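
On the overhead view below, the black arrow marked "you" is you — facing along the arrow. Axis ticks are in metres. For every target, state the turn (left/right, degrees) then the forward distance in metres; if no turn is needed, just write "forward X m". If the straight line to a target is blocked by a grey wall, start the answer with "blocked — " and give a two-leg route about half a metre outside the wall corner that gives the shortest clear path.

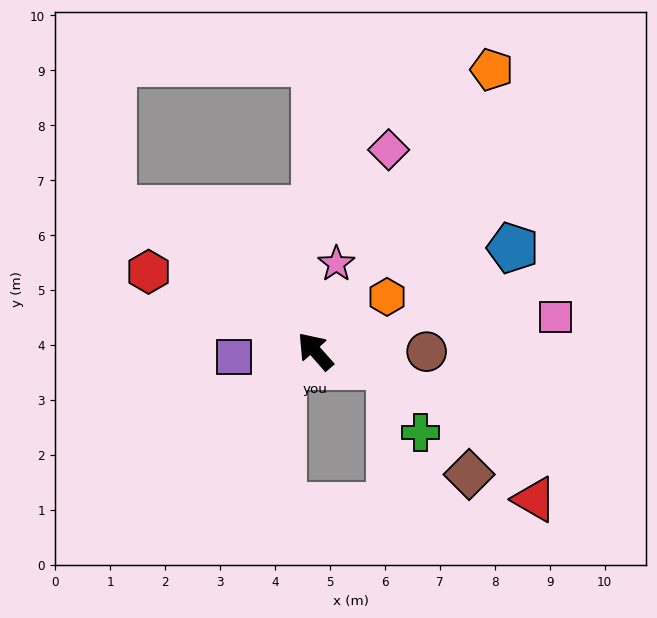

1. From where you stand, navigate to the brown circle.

turn right 132°, forward 2.0 m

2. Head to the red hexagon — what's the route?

turn left 23°, forward 3.4 m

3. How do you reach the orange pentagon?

turn right 74°, forward 6.0 m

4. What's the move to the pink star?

turn right 55°, forward 1.6 m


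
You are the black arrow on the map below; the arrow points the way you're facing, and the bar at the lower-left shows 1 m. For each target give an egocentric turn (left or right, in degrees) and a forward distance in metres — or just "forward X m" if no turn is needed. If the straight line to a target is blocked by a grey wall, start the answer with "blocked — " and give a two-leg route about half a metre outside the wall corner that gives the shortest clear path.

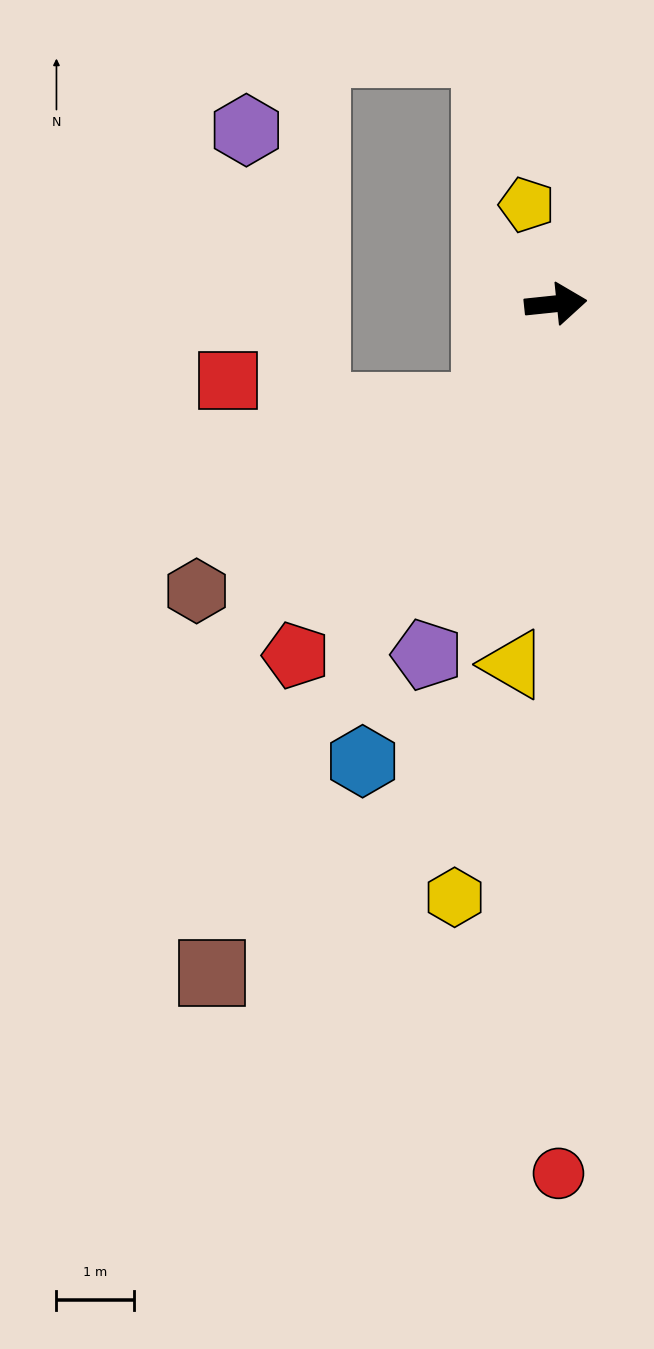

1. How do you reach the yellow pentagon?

turn left 100°, forward 1.3 m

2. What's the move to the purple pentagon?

turn right 116°, forward 4.8 m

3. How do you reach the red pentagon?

turn right 132°, forward 5.7 m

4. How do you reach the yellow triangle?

turn right 103°, forward 4.7 m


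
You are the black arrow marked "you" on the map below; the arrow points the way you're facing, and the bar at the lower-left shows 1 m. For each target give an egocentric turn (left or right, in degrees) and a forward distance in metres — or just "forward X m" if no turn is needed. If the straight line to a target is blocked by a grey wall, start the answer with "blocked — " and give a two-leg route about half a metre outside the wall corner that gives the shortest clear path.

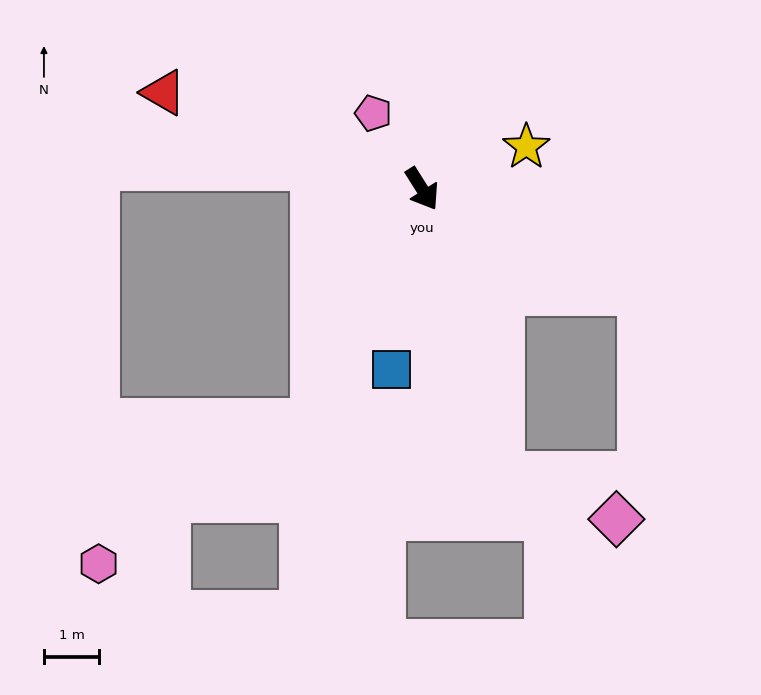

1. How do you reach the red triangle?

turn right 143°, forward 5.0 m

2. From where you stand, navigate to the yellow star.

turn left 80°, forward 2.0 m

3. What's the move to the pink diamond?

blocked — turn right 17°, forward 5.4 m, then turn left 54°, forward 2.2 m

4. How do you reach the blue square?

turn right 42°, forward 3.3 m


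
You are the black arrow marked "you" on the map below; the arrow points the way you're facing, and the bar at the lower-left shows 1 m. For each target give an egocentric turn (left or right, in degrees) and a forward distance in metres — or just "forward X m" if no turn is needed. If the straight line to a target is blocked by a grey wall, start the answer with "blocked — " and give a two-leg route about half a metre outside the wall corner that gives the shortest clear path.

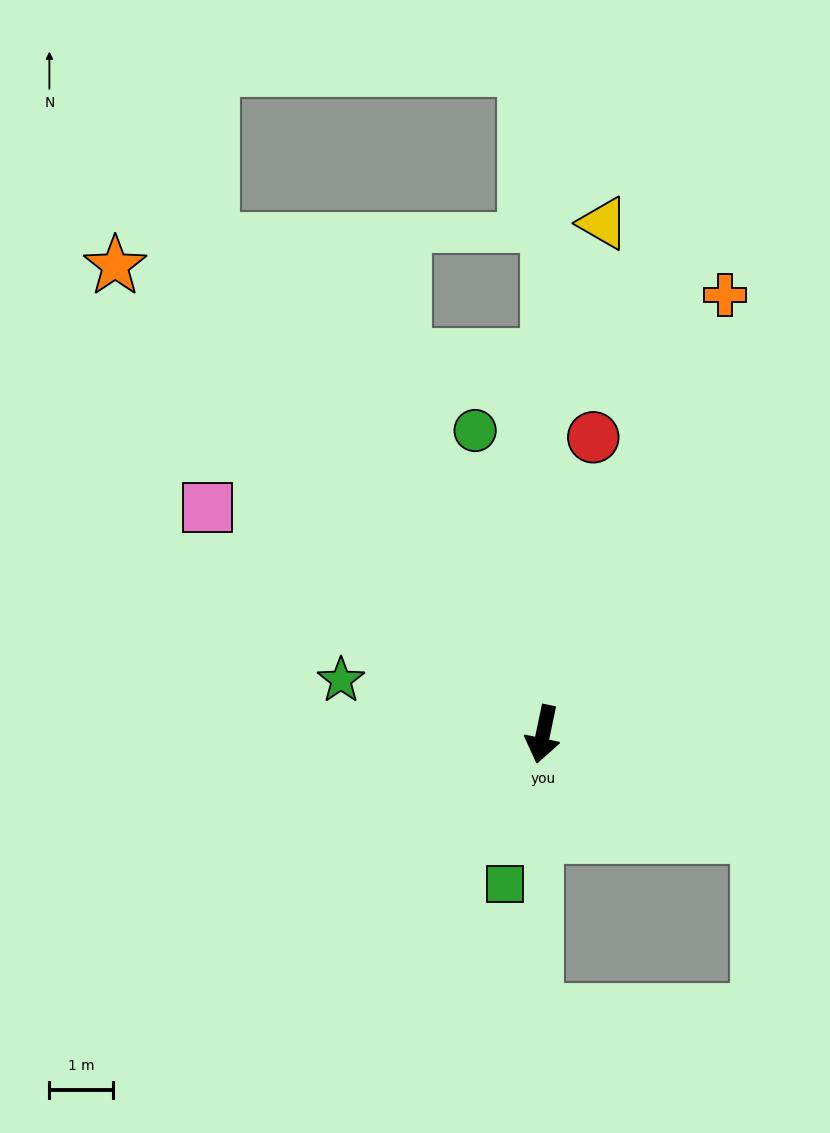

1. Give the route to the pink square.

turn right 112°, forward 6.3 m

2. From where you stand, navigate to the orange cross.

turn left 169°, forward 7.4 m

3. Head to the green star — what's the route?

turn right 93°, forward 3.3 m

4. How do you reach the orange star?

turn right 126°, forward 9.9 m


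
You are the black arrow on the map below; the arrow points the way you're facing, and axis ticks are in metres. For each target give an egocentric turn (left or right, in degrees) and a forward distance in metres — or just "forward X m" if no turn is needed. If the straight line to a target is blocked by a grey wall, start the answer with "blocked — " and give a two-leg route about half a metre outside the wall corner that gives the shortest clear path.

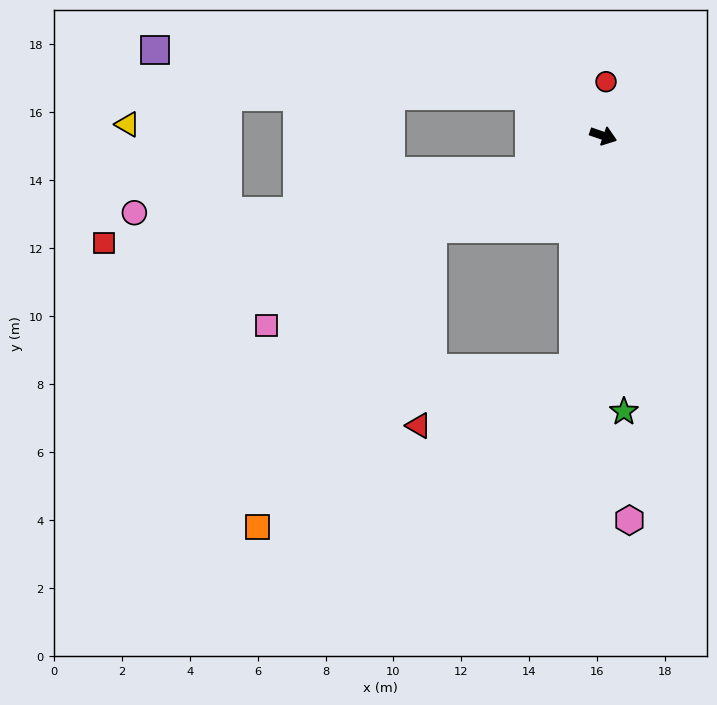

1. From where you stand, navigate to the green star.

turn right 67°, forward 8.1 m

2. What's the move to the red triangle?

blocked — turn right 133°, forward 5.7 m, then turn left 58°, forward 5.8 m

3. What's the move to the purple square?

blocked — turn left 170°, forward 2.5 m, then turn left 22°, forward 11.1 m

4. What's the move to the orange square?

blocked — turn right 133°, forward 5.7 m, then turn left 31°, forward 10.2 m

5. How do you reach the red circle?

turn left 106°, forward 1.6 m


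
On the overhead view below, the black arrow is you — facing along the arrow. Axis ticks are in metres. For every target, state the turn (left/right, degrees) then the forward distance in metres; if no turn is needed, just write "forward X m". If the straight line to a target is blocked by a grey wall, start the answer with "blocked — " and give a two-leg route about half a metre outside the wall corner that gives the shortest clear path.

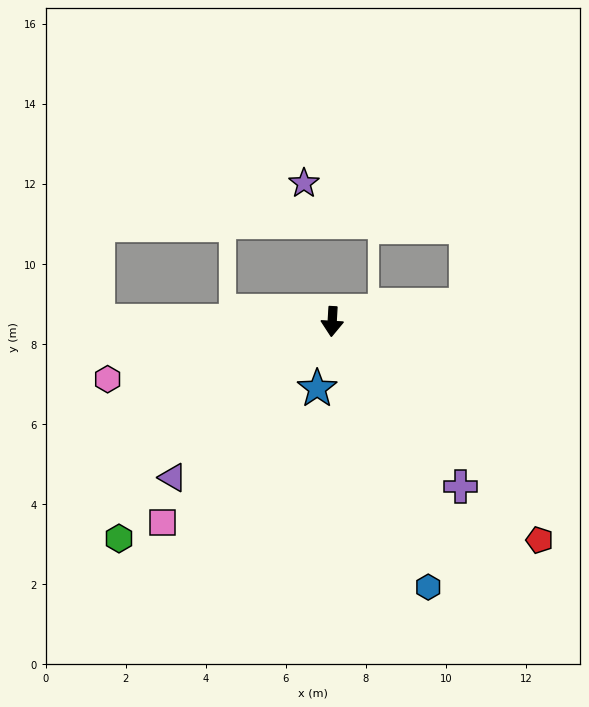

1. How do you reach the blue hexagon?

turn left 23°, forward 7.1 m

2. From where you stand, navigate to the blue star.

turn right 9°, forward 1.7 m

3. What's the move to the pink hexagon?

turn right 72°, forward 5.8 m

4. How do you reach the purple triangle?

turn right 42°, forward 5.6 m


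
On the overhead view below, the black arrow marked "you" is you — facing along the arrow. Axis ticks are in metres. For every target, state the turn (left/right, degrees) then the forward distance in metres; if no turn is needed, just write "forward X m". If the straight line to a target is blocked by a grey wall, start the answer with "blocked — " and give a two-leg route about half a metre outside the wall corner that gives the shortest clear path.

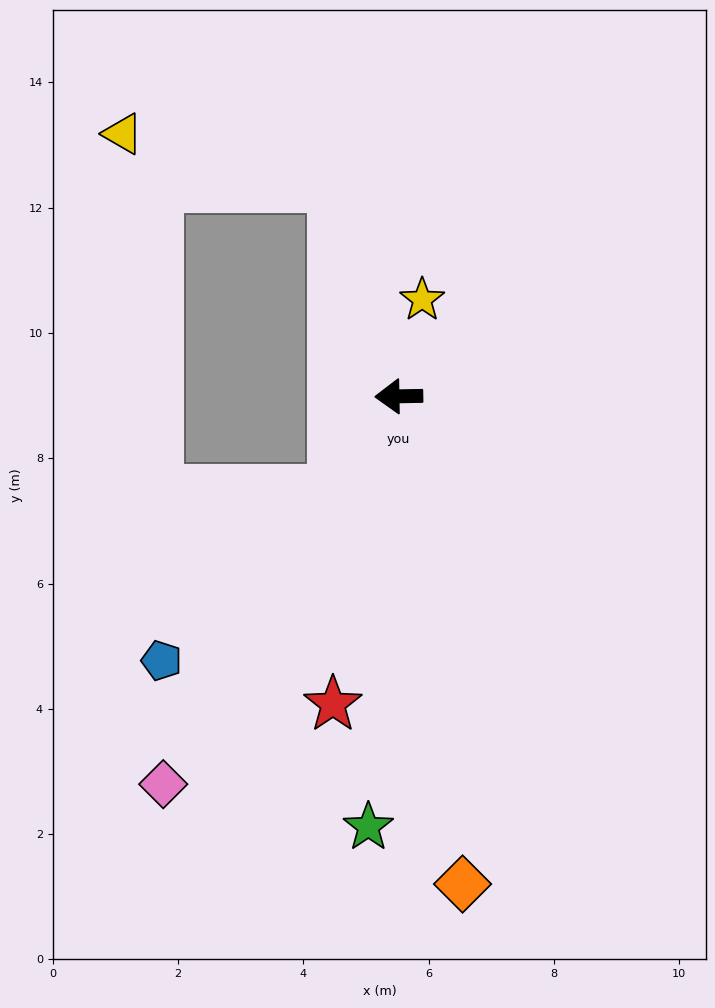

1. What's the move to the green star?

turn left 85°, forward 6.9 m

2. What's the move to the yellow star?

turn right 105°, forward 1.6 m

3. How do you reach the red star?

turn left 77°, forward 5.0 m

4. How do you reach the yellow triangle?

blocked — turn right 74°, forward 3.5 m, then turn left 59°, forward 3.5 m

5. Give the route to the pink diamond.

turn left 58°, forward 7.2 m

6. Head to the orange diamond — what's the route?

turn left 96°, forward 7.9 m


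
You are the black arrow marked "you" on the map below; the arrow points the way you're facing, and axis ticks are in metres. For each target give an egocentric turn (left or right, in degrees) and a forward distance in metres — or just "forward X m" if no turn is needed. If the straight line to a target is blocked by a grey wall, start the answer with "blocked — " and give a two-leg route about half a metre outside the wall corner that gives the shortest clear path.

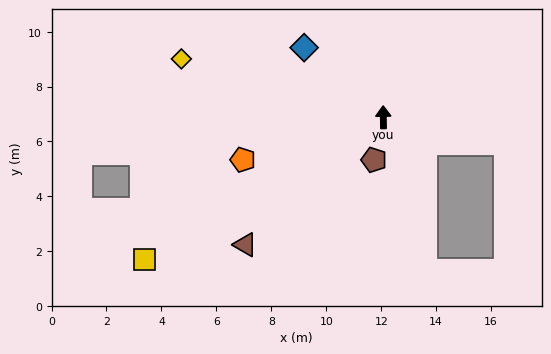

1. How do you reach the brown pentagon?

turn left 167°, forward 1.6 m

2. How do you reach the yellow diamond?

turn left 73°, forward 7.7 m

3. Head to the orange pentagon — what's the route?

turn left 106°, forward 5.3 m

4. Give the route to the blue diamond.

turn left 48°, forward 3.8 m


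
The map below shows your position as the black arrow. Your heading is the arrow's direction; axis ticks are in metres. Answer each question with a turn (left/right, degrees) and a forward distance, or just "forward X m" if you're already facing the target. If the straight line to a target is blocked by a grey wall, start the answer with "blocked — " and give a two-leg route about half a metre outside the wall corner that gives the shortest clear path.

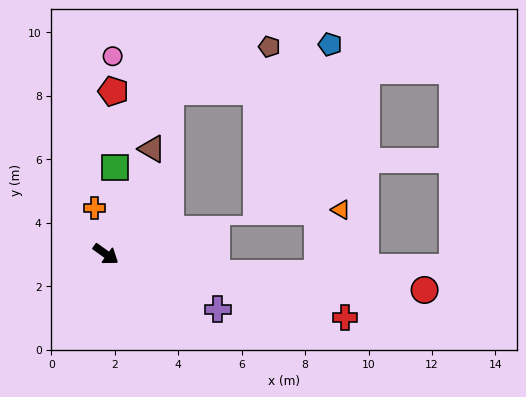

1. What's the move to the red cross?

turn left 21°, forward 7.8 m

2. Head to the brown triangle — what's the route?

turn left 102°, forward 3.6 m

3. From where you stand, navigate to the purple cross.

turn left 9°, forward 3.9 m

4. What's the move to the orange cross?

turn left 139°, forward 1.5 m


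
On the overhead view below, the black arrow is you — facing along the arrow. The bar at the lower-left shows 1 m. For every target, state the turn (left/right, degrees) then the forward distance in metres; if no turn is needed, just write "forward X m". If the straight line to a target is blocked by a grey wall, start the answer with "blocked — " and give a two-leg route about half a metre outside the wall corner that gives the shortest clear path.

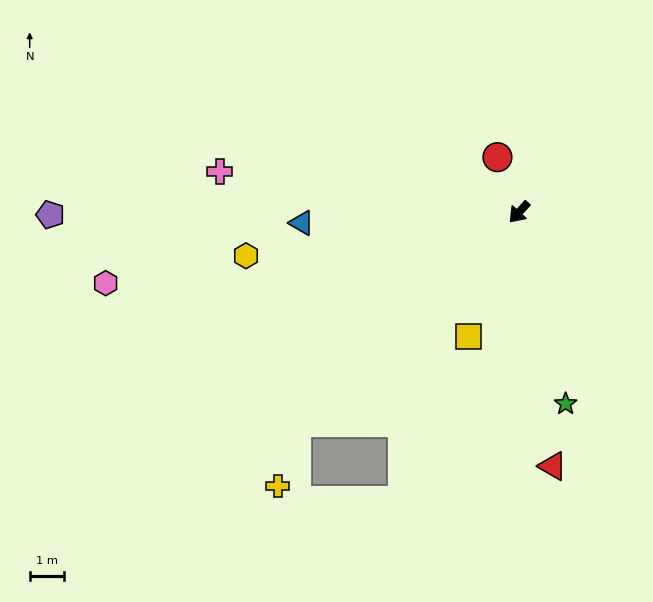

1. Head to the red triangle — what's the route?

turn left 50°, forward 7.5 m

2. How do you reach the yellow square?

turn left 21°, forward 3.9 m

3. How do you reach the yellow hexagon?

turn right 38°, forward 8.1 m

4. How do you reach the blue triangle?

turn right 45°, forward 6.4 m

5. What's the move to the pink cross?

turn right 55°, forward 8.8 m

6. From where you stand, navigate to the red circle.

turn right 116°, forward 1.7 m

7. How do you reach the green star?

turn left 56°, forward 5.8 m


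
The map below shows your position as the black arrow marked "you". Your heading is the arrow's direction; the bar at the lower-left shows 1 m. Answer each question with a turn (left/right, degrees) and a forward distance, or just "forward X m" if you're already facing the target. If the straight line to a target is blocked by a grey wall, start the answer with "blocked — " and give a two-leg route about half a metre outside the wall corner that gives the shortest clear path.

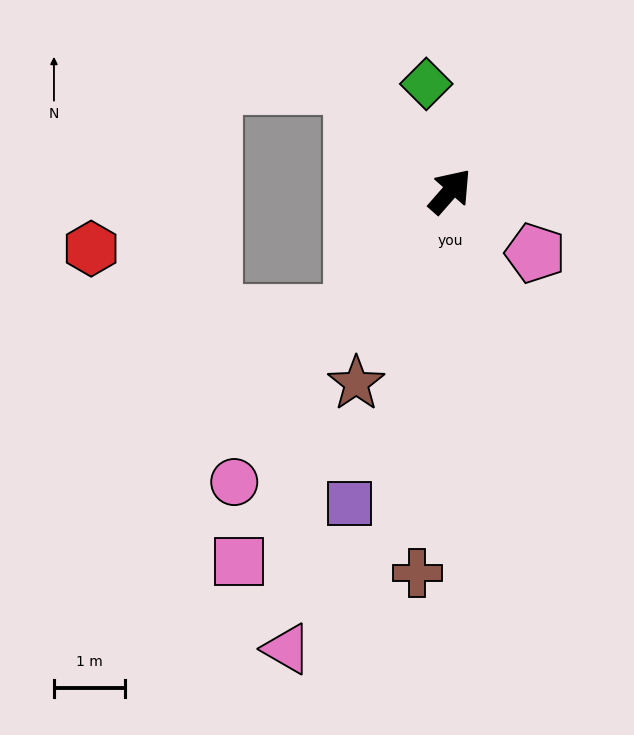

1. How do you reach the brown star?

turn right 165°, forward 3.0 m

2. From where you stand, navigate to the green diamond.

turn left 54°, forward 1.5 m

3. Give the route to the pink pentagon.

turn right 85°, forward 1.5 m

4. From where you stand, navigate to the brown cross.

turn right 144°, forward 5.4 m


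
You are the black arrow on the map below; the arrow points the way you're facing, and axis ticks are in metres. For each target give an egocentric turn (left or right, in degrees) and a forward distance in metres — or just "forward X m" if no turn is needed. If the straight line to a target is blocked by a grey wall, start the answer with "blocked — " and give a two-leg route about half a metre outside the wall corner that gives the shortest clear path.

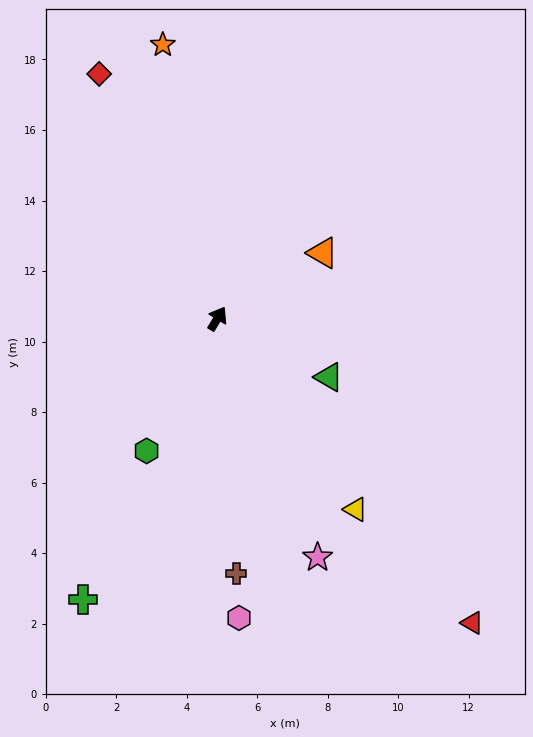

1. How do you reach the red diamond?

turn left 57°, forward 7.7 m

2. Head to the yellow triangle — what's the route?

turn right 113°, forward 6.7 m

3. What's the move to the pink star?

turn right 126°, forward 7.3 m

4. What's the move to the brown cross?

turn right 145°, forward 7.2 m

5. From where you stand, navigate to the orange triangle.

turn right 27°, forward 3.5 m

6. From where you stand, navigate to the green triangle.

turn right 86°, forward 3.6 m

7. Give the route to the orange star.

turn left 43°, forward 7.9 m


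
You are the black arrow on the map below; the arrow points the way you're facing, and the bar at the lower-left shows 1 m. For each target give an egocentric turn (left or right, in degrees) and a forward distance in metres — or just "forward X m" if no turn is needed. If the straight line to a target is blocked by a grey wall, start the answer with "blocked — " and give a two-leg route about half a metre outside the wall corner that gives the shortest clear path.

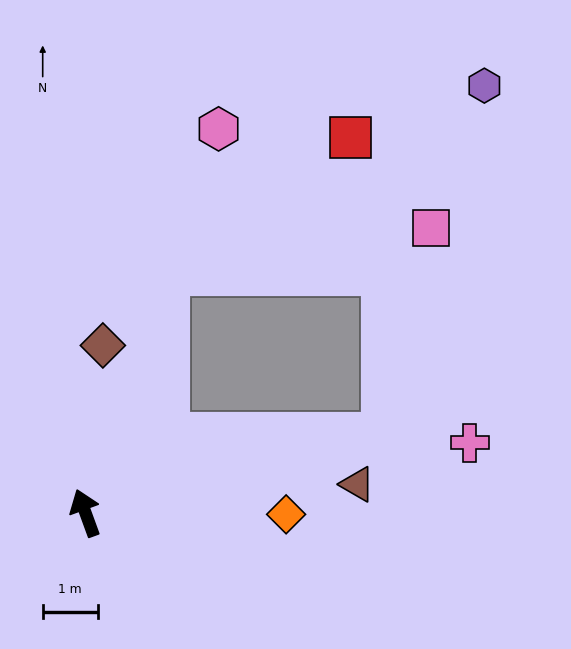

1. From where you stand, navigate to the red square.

blocked — turn right 39°, forward 4.6 m, then turn right 35°, forward 4.2 m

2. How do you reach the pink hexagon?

turn right 39°, forward 7.4 m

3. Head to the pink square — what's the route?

blocked — turn right 39°, forward 4.6 m, then turn right 61°, forward 4.9 m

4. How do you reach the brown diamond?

turn right 26°, forward 3.1 m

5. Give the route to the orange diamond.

turn right 110°, forward 3.7 m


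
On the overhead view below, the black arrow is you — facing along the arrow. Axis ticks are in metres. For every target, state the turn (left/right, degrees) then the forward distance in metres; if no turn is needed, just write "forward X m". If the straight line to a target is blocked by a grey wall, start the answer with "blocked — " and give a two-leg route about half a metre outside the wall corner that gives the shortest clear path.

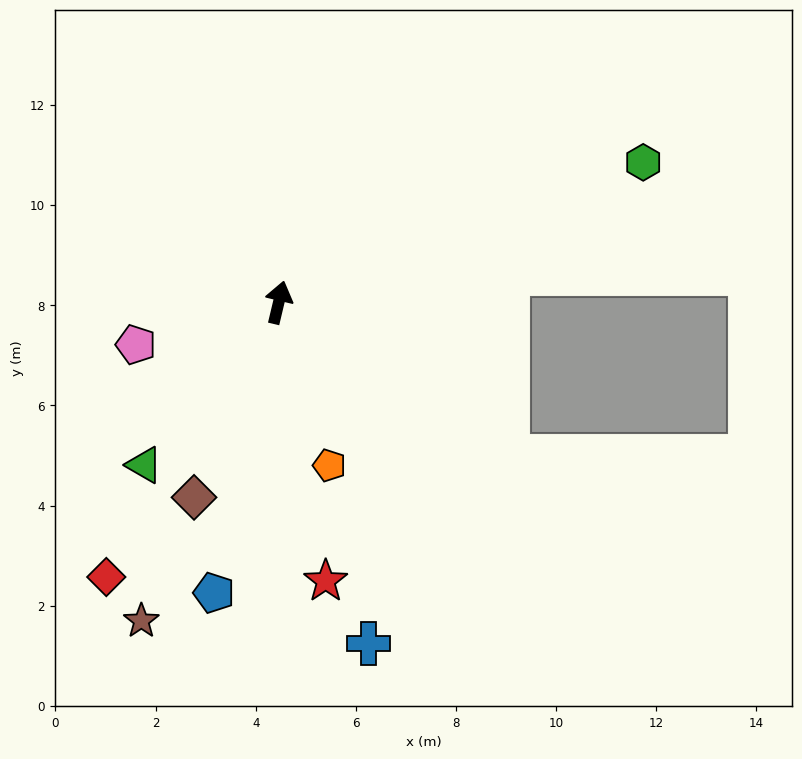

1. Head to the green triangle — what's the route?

turn left 154°, forward 4.2 m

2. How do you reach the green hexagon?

turn right 56°, forward 7.8 m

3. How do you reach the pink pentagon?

turn left 120°, forward 3.0 m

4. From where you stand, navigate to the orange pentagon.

turn right 149°, forward 3.4 m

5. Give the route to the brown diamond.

turn left 170°, forward 4.2 m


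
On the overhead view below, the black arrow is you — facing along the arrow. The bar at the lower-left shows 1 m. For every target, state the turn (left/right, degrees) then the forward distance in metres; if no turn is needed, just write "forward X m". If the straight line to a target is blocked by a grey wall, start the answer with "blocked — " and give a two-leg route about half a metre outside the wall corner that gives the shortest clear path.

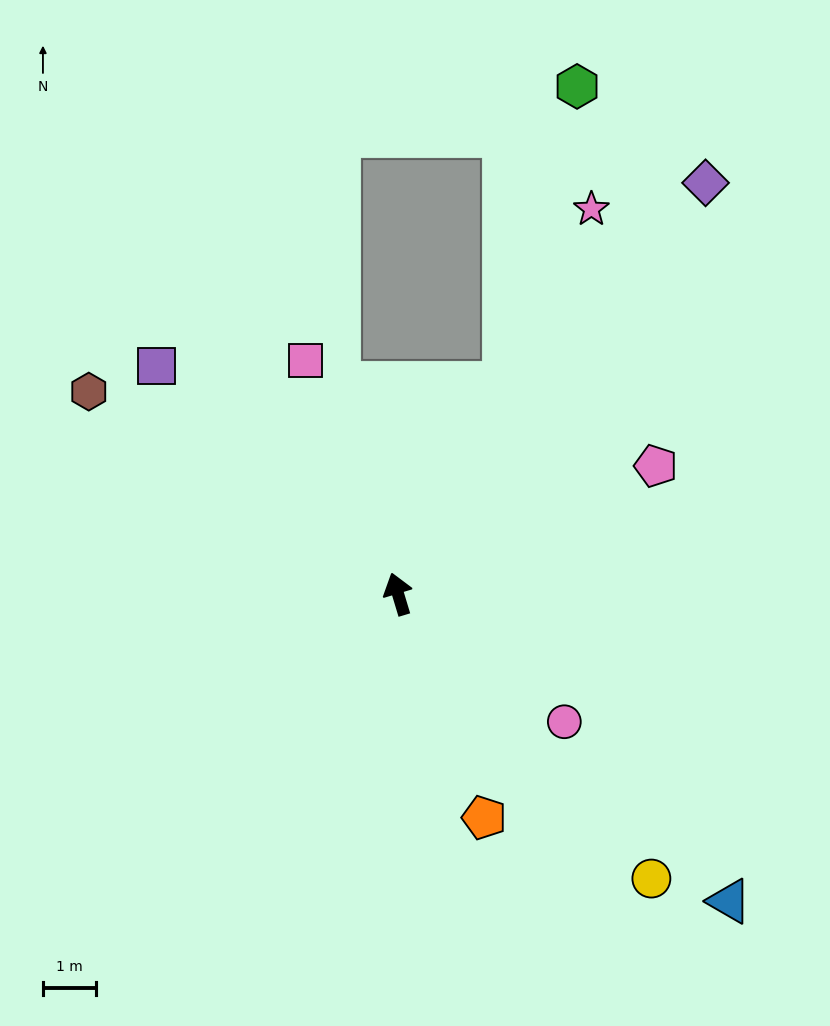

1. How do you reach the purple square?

turn left 30°, forward 6.3 m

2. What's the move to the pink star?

turn right 43°, forward 8.1 m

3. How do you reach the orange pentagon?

turn right 176°, forward 4.5 m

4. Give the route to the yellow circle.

turn right 155°, forward 7.2 m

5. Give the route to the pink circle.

turn right 144°, forward 4.0 m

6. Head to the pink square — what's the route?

turn left 5°, forward 4.7 m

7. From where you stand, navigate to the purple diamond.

turn right 54°, forward 9.7 m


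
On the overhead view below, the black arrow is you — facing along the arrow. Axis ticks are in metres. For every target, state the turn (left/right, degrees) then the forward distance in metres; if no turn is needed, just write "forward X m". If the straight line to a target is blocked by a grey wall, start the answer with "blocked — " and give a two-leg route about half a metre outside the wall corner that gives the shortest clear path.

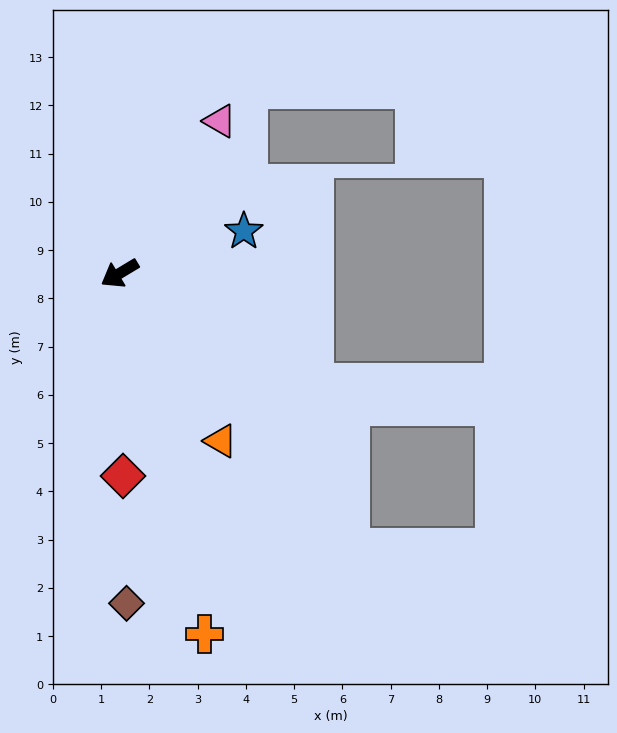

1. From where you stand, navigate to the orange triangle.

turn left 90°, forward 4.1 m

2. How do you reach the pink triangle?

turn right 154°, forward 3.8 m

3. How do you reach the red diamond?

turn left 60°, forward 4.2 m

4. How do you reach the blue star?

turn left 168°, forward 2.7 m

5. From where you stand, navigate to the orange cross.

turn left 72°, forward 7.7 m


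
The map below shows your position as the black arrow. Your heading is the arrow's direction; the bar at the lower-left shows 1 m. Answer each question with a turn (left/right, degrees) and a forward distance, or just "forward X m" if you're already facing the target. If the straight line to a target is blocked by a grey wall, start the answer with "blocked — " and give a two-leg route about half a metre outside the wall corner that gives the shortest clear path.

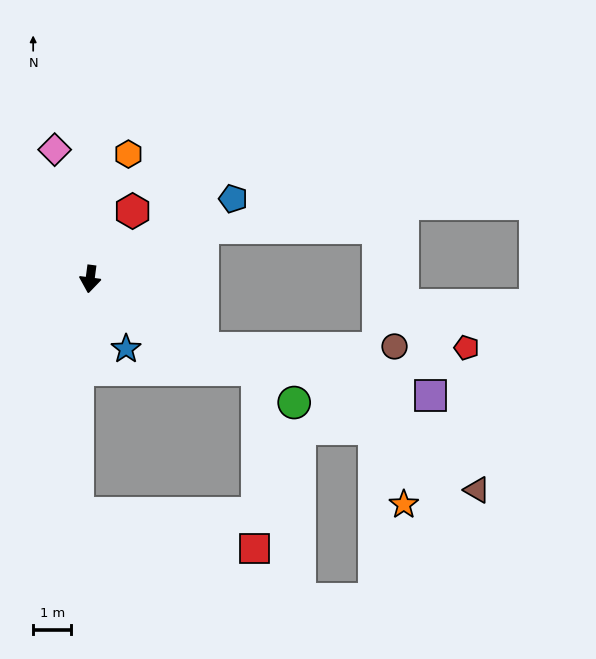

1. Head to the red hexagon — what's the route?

turn left 156°, forward 2.1 m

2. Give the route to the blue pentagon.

turn left 127°, forward 4.3 m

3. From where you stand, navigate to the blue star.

turn left 35°, forward 2.1 m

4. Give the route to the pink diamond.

turn right 157°, forward 3.5 m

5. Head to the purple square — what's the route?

blocked — turn left 66°, forward 3.5 m, then turn left 20°, forward 6.1 m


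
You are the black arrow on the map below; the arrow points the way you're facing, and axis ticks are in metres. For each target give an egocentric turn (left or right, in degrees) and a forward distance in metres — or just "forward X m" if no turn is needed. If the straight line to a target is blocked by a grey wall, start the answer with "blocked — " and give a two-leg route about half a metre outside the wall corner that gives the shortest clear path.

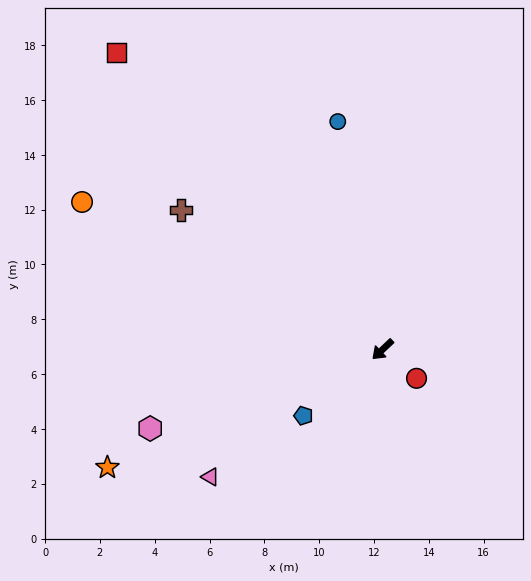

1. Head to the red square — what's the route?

turn right 92°, forward 14.6 m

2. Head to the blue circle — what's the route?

turn right 122°, forward 8.5 m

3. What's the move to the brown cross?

turn right 78°, forward 8.9 m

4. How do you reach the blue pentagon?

turn right 3°, forward 3.8 m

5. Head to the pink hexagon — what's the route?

turn right 25°, forward 9.0 m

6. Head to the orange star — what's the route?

turn right 20°, forward 10.9 m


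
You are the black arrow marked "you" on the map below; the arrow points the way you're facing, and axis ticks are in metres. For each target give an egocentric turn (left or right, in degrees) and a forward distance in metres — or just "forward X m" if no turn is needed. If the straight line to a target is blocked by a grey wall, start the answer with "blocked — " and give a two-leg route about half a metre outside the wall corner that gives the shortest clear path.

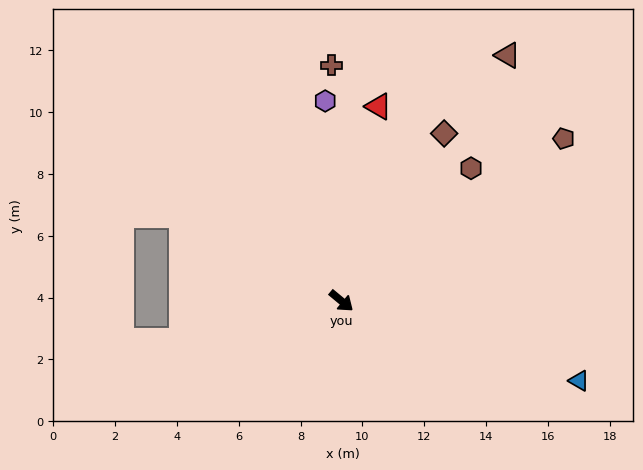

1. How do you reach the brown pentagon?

turn left 76°, forward 8.9 m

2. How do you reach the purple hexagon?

turn left 134°, forward 6.5 m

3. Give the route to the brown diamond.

turn left 98°, forward 6.4 m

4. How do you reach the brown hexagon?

turn left 85°, forward 6.0 m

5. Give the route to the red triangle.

turn left 119°, forward 6.4 m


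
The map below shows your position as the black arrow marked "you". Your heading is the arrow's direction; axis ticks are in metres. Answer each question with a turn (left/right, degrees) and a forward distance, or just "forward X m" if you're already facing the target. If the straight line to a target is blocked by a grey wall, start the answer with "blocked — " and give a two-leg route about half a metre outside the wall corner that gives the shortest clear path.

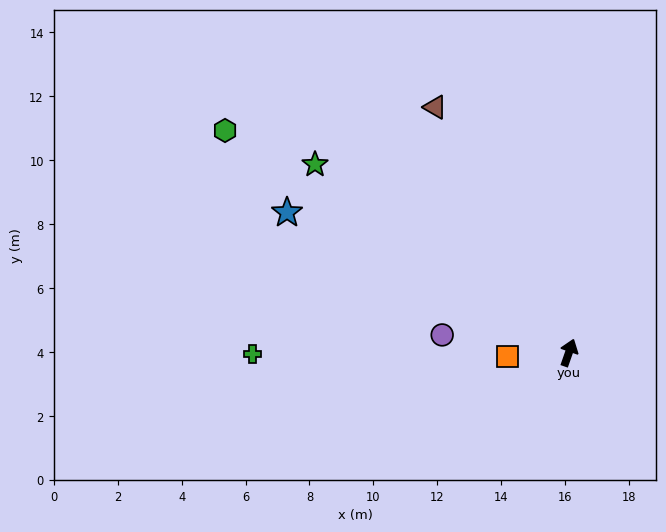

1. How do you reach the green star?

turn left 73°, forward 9.9 m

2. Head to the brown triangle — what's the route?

turn left 48°, forward 8.8 m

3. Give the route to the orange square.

turn left 113°, forward 1.9 m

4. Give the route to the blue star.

turn left 83°, forward 9.9 m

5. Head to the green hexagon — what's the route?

turn left 76°, forward 12.8 m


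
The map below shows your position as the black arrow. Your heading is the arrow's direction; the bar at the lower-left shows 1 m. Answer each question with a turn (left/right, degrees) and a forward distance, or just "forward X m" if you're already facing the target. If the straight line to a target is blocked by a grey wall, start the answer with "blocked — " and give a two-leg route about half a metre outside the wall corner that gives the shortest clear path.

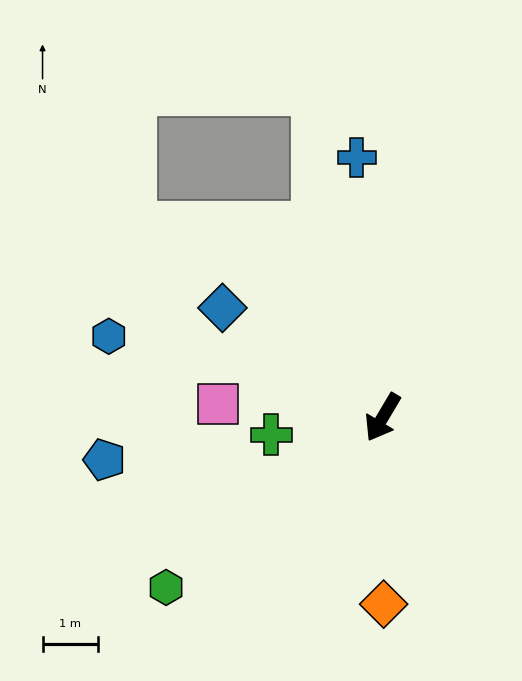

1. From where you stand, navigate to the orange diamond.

turn left 31°, forward 3.4 m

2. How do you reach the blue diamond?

turn right 94°, forward 3.5 m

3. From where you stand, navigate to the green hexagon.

turn right 21°, forward 4.9 m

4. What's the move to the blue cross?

turn right 144°, forward 4.7 m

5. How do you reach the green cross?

turn right 51°, forward 2.0 m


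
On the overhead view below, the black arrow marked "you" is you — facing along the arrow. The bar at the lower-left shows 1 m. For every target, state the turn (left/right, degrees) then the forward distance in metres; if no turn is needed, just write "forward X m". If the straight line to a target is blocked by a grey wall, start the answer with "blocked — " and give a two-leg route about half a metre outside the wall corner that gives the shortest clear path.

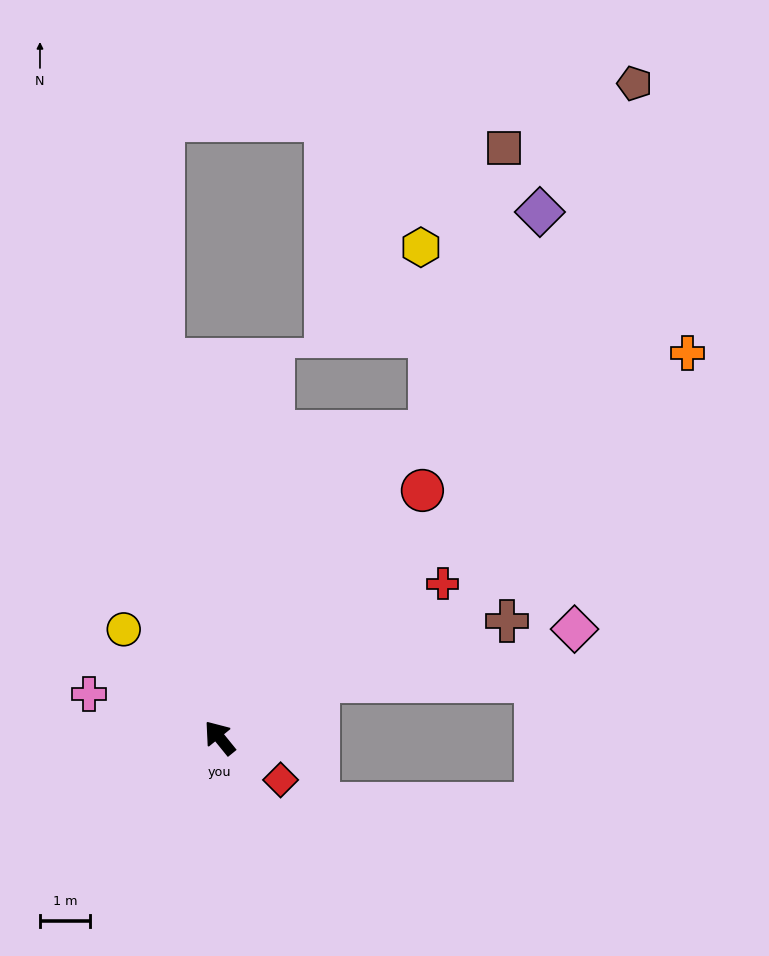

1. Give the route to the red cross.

turn right 94°, forward 5.5 m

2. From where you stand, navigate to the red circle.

turn right 78°, forward 6.5 m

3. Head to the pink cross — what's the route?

turn left 33°, forward 2.8 m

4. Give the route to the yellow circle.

turn left 2°, forward 2.9 m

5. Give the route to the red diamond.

turn right 164°, forward 1.5 m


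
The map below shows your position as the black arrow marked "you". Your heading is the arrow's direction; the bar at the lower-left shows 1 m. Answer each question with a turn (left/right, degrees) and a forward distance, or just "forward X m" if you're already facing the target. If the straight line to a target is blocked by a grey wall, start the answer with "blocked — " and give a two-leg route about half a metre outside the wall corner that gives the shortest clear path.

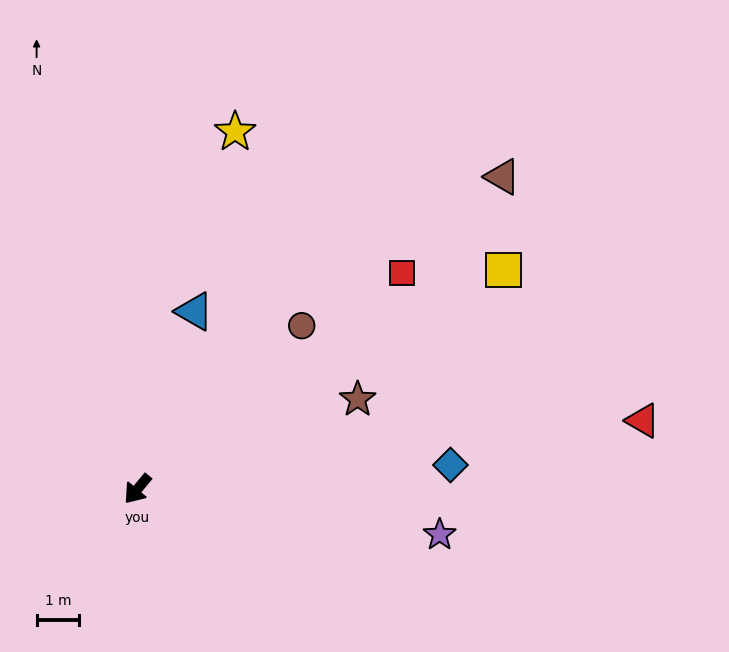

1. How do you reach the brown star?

turn left 152°, forward 5.6 m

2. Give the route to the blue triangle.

turn right 158°, forward 4.4 m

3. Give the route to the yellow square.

turn left 161°, forward 10.0 m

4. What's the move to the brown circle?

turn left 175°, forward 5.4 m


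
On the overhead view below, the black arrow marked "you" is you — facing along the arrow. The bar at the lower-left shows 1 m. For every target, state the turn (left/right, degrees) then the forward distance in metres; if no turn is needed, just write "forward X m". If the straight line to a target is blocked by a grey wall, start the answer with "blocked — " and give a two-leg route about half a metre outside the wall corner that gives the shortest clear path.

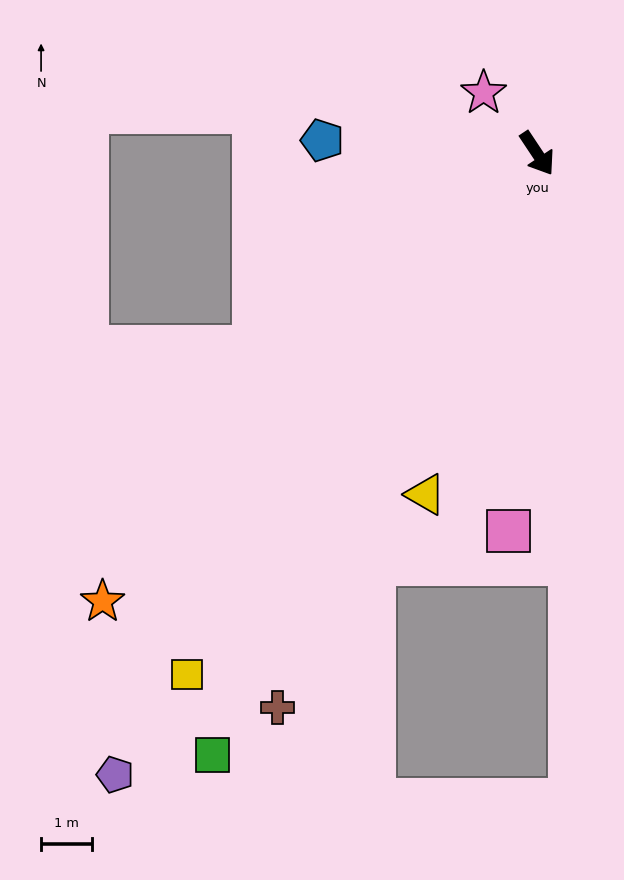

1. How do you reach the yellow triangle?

turn right 52°, forward 7.0 m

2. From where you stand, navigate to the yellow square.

turn right 67°, forward 12.2 m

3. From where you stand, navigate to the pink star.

turn right 172°, forward 1.6 m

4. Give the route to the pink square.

turn right 38°, forward 7.4 m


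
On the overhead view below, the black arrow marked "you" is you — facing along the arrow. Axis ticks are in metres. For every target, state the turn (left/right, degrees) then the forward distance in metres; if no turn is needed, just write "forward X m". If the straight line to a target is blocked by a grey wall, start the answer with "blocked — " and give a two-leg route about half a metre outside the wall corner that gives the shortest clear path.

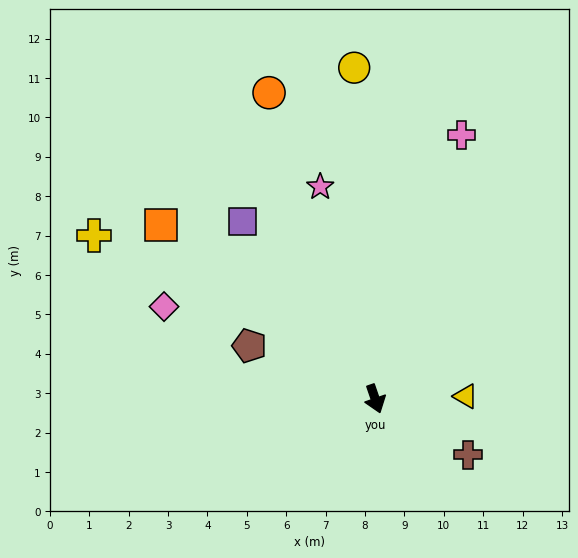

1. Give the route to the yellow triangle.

turn left 73°, forward 2.3 m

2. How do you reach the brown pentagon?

turn right 132°, forward 3.5 m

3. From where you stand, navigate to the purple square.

turn right 162°, forward 5.6 m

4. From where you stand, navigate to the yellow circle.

turn left 165°, forward 8.4 m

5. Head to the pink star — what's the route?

turn left 176°, forward 5.6 m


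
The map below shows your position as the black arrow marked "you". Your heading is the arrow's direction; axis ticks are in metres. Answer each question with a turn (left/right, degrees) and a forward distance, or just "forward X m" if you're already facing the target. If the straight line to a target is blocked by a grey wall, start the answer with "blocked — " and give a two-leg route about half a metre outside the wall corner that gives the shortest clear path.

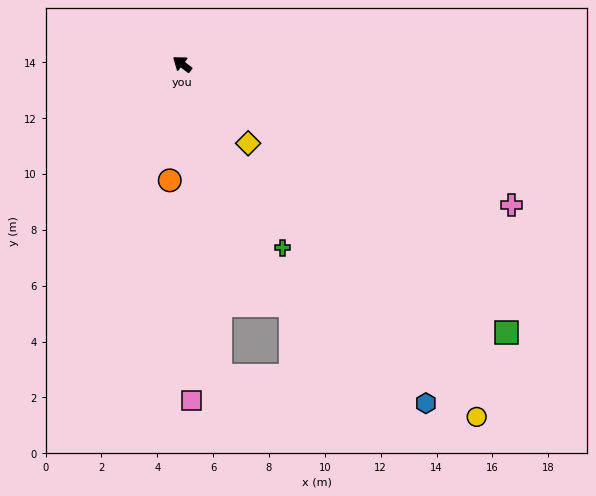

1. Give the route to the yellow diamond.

turn left 167°, forward 3.7 m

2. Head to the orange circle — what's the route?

turn left 122°, forward 4.2 m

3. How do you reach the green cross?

turn left 156°, forward 7.5 m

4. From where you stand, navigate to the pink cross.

turn right 166°, forward 12.8 m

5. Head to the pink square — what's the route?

turn left 129°, forward 12.1 m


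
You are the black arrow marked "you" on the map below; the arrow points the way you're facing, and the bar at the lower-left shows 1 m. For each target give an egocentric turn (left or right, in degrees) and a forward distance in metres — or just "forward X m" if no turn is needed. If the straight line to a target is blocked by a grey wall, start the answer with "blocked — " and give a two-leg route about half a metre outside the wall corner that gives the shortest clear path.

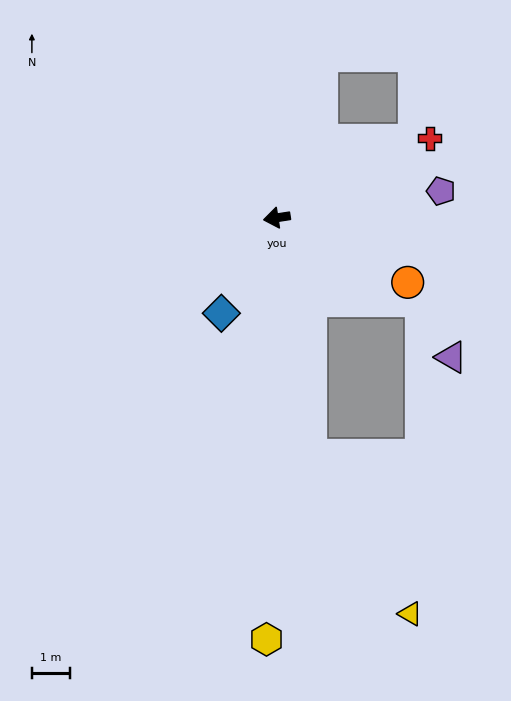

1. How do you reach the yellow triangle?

blocked — turn left 89°, forward 6.3 m, then turn left 24°, forward 4.9 m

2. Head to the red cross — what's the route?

turn right 161°, forward 4.5 m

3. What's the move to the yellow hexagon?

turn left 80°, forward 11.0 m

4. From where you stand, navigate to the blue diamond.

turn left 51°, forward 2.9 m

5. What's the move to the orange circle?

turn left 145°, forward 3.8 m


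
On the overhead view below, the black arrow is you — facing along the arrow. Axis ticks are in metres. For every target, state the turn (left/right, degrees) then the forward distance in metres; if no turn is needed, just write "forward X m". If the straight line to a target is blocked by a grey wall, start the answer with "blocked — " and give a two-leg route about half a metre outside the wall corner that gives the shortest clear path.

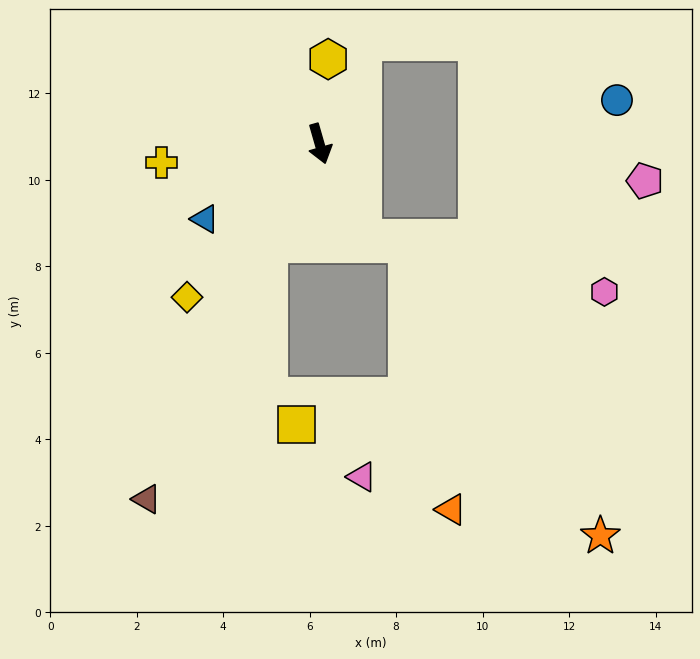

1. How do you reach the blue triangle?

turn right 73°, forward 3.2 m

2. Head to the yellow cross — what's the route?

turn right 99°, forward 3.7 m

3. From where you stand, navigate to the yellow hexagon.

turn left 158°, forward 2.0 m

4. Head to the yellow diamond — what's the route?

turn right 57°, forward 4.7 m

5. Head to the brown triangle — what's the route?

turn right 42°, forward 9.1 m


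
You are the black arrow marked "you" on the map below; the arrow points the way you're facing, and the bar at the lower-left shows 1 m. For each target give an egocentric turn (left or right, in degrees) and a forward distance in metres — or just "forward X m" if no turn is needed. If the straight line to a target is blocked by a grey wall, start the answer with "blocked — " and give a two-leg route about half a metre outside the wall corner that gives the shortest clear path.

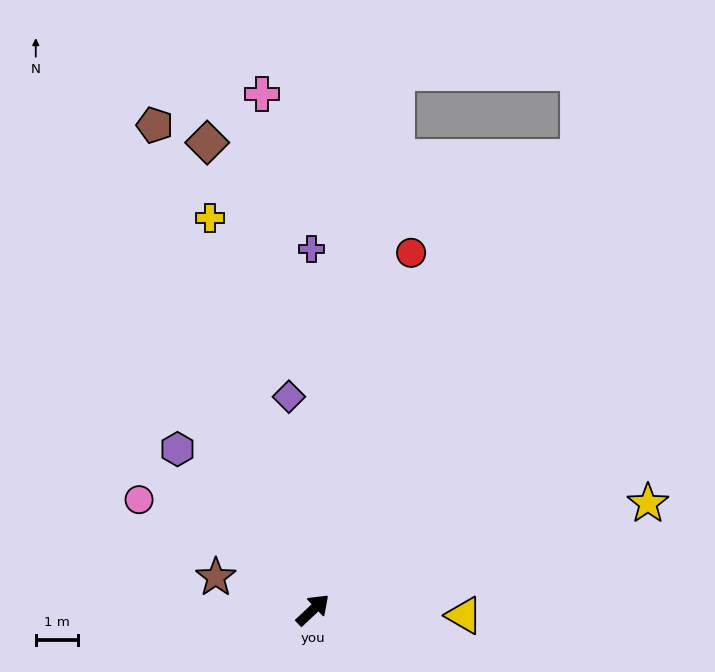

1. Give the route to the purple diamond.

turn left 53°, forward 5.1 m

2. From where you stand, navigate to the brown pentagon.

turn left 65°, forward 12.2 m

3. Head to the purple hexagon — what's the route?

turn left 87°, forward 5.0 m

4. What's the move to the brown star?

turn left 118°, forward 2.5 m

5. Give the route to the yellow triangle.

turn right 45°, forward 3.6 m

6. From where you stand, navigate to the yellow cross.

turn left 61°, forward 9.7 m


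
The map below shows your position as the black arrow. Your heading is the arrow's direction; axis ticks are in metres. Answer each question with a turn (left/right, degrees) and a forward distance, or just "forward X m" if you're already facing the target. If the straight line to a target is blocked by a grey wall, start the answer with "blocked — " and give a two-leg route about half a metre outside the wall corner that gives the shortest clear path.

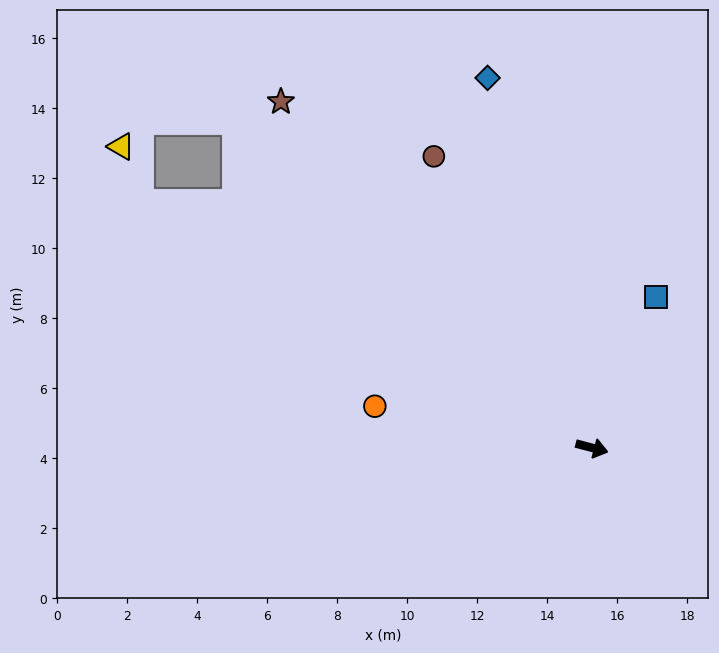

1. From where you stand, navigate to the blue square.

turn left 82°, forward 4.7 m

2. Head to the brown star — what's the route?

turn left 147°, forward 13.3 m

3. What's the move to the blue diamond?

turn left 121°, forward 11.0 m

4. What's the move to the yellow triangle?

blocked — turn left 166°, forward 14.7 m, then turn right 44°, forward 1.7 m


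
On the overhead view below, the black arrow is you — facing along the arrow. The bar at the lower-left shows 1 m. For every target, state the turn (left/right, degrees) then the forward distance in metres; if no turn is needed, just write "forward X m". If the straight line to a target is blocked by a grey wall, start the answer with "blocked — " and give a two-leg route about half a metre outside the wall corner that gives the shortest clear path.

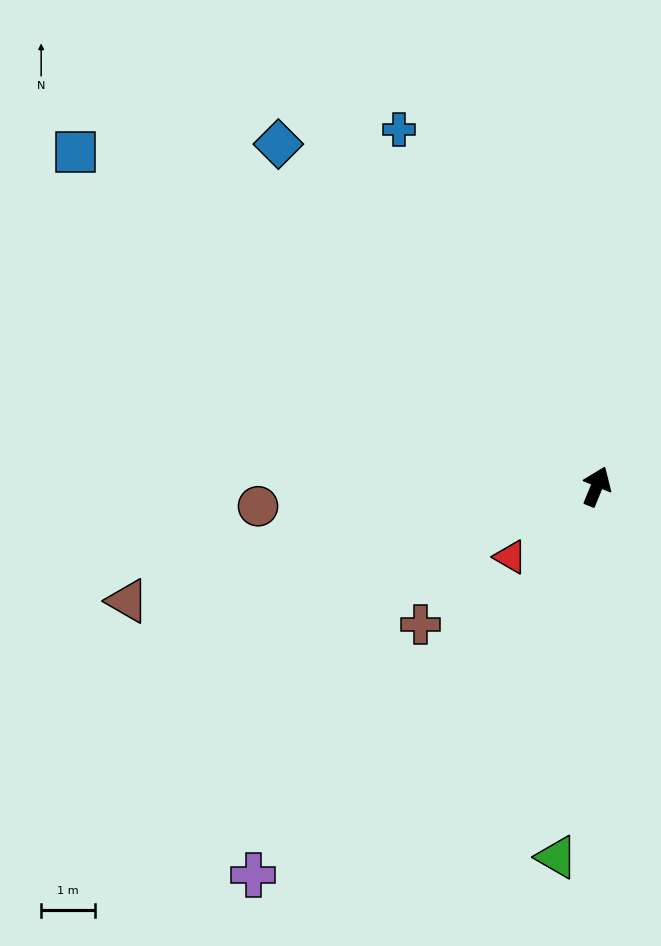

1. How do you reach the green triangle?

turn right 164°, forward 7.0 m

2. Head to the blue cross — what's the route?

turn left 51°, forward 7.6 m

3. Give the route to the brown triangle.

turn left 126°, forward 9.0 m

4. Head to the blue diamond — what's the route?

turn left 65°, forward 8.7 m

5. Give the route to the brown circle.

turn left 116°, forward 6.3 m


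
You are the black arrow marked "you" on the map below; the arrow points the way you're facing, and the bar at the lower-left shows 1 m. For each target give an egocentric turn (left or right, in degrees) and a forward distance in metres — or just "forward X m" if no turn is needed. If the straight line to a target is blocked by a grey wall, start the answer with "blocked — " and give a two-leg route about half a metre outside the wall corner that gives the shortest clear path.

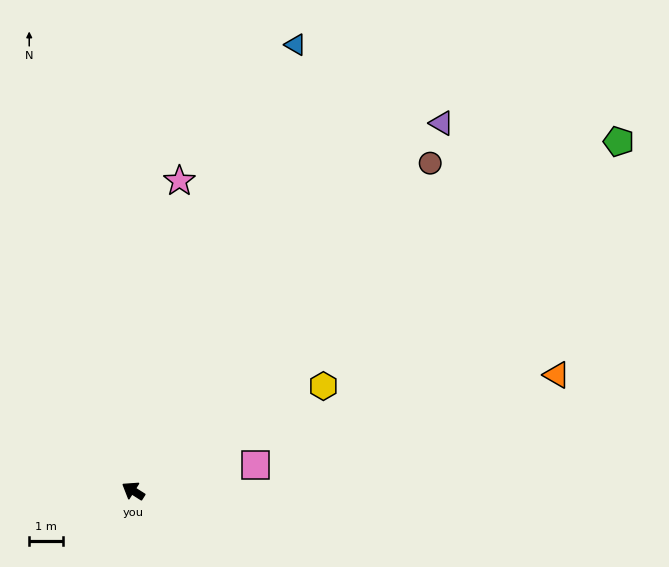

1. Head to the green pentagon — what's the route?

turn right 112°, forward 17.9 m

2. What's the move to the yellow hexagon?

turn right 119°, forward 6.5 m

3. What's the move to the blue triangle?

turn right 78°, forward 14.2 m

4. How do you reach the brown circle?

turn right 100°, forward 13.2 m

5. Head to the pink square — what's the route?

turn right 136°, forward 3.7 m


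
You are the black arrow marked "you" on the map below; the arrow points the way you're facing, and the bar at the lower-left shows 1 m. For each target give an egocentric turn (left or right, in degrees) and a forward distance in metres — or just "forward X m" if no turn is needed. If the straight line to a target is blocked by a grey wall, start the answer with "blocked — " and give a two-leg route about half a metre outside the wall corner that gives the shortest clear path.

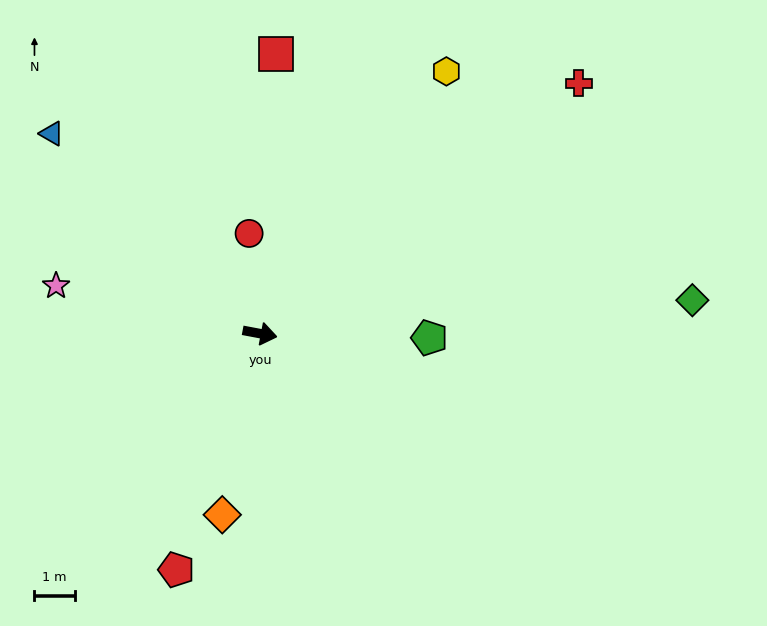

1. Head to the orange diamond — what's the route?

turn right 91°, forward 4.6 m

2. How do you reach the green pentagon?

turn left 9°, forward 4.2 m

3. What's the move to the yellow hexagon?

turn left 65°, forward 8.0 m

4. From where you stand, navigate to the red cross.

turn left 49°, forward 10.0 m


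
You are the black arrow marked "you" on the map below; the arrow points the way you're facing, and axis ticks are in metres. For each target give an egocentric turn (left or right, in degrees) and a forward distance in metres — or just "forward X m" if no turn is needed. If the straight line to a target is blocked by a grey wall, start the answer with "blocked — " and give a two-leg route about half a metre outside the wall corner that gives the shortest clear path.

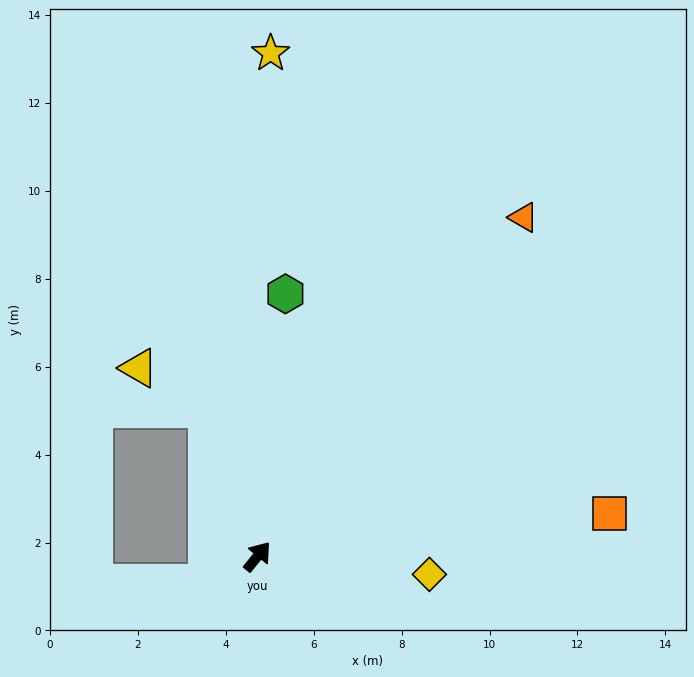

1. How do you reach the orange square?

turn right 44°, forward 8.1 m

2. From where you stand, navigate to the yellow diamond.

turn right 57°, forward 3.9 m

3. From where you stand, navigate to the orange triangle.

forward 9.8 m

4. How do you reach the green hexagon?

turn left 33°, forward 6.0 m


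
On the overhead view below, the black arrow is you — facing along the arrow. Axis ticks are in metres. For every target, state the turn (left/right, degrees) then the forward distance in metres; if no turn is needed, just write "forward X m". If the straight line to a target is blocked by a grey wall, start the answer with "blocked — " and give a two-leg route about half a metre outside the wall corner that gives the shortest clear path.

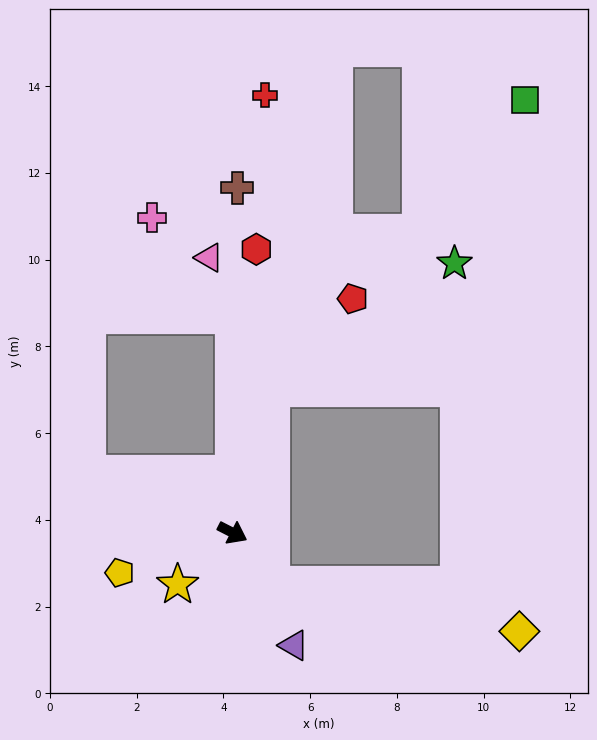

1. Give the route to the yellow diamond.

blocked — turn right 26°, forward 1.5 m, then turn left 42°, forward 5.8 m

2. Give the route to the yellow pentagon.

turn right 133°, forward 2.8 m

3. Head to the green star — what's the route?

blocked — turn left 102°, forward 3.5 m, then turn right 41°, forward 5.1 m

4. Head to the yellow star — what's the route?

turn right 110°, forward 1.7 m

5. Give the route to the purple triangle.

turn right 34°, forward 3.0 m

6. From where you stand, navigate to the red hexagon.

turn left 112°, forward 6.6 m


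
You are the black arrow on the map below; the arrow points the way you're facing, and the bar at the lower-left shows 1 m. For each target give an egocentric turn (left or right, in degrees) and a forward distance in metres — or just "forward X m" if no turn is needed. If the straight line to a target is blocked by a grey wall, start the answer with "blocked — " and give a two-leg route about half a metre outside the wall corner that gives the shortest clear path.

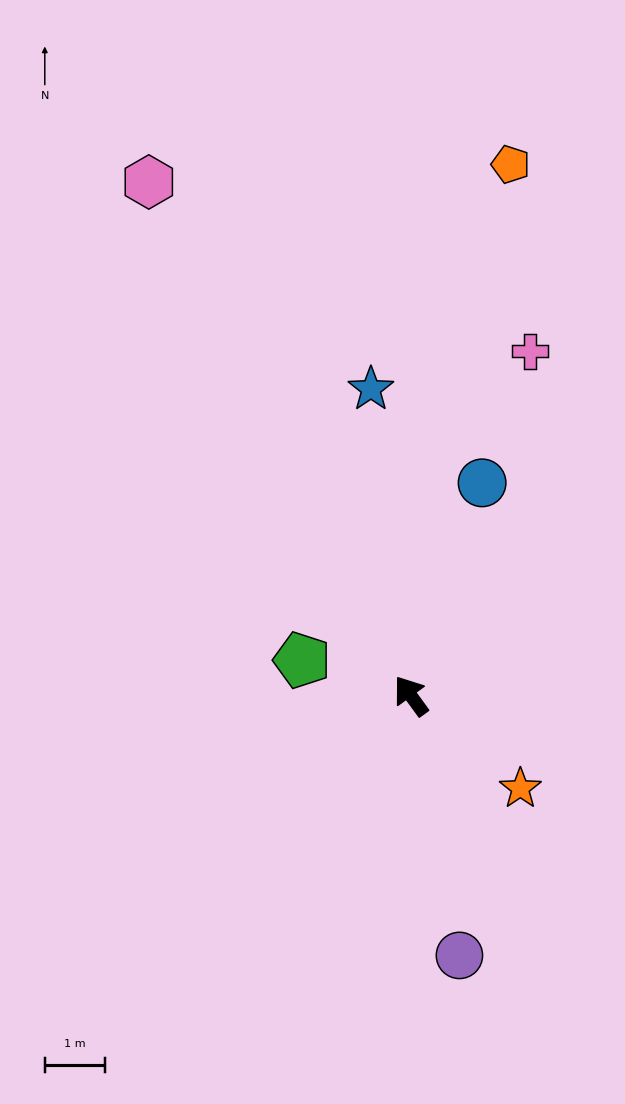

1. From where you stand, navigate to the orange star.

turn right 166°, forward 2.4 m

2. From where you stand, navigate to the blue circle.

turn right 55°, forward 3.8 m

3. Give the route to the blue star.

turn right 29°, forward 5.2 m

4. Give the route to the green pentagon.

turn left 36°, forward 1.9 m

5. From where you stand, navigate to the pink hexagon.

turn right 9°, forward 9.7 m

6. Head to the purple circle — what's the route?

turn left 155°, forward 4.4 m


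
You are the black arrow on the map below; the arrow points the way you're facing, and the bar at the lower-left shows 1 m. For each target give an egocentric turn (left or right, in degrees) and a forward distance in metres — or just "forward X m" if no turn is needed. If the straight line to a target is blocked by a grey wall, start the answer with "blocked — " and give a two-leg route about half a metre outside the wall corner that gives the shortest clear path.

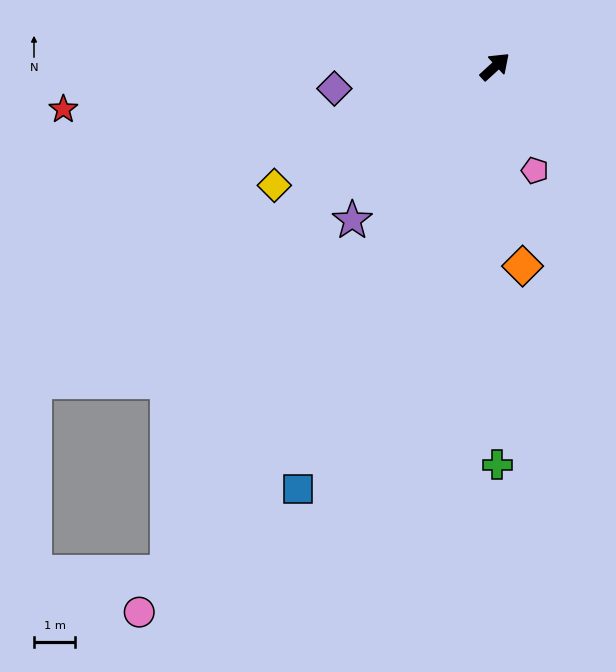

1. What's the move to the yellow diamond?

turn left 166°, forward 6.1 m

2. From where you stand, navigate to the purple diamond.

turn left 145°, forward 3.9 m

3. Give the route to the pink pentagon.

turn right 111°, forward 2.7 m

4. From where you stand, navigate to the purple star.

turn right 175°, forward 5.1 m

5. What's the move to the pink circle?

turn right 166°, forward 15.7 m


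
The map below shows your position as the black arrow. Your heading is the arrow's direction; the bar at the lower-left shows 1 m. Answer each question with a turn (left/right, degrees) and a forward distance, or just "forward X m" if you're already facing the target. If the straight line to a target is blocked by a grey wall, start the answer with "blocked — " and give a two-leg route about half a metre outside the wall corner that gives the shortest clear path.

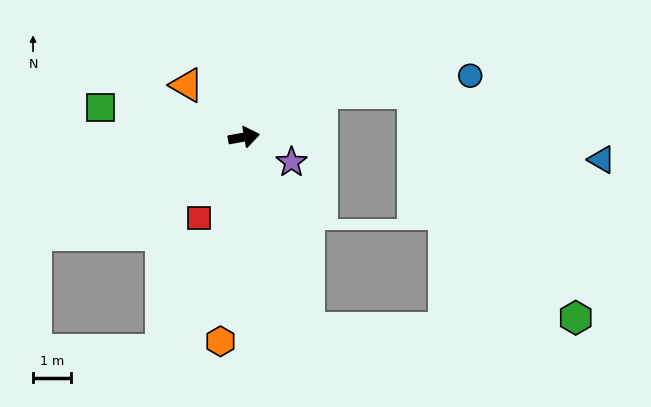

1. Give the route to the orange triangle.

turn left 128°, forward 2.0 m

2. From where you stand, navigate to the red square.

turn right 129°, forward 2.4 m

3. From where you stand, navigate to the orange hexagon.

turn right 107°, forward 5.4 m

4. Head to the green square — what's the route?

turn left 158°, forward 3.8 m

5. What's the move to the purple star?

turn right 38°, forward 1.4 m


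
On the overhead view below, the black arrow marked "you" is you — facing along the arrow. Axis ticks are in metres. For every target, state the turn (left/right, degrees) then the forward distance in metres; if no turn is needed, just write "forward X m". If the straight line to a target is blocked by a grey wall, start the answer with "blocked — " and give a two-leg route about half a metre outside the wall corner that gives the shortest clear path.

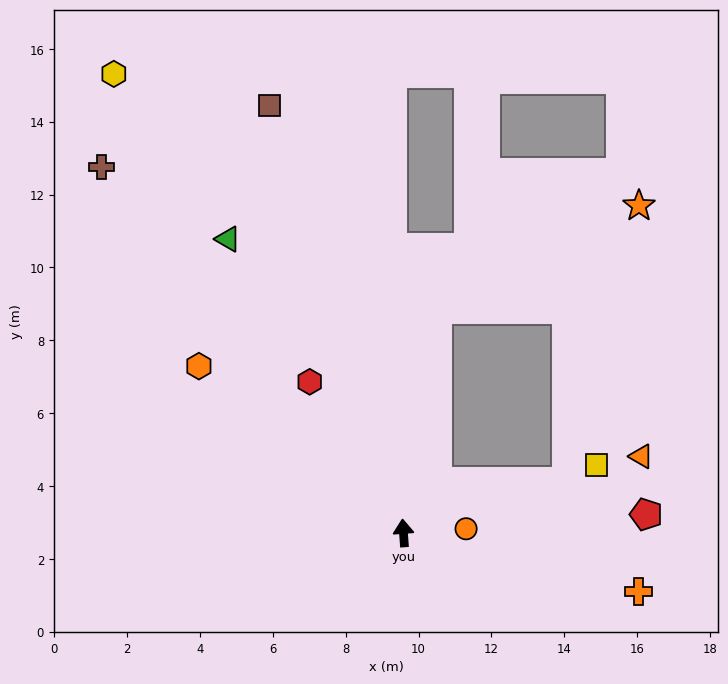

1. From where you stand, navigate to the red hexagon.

turn left 28°, forward 4.9 m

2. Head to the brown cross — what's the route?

turn left 35°, forward 13.0 m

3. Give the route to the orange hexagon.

turn left 47°, forward 7.2 m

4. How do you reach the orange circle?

turn right 90°, forward 1.7 m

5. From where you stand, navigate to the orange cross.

turn right 108°, forward 6.6 m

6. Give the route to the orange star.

blocked — turn right 13°, forward 6.2 m, then turn right 54°, forward 6.2 m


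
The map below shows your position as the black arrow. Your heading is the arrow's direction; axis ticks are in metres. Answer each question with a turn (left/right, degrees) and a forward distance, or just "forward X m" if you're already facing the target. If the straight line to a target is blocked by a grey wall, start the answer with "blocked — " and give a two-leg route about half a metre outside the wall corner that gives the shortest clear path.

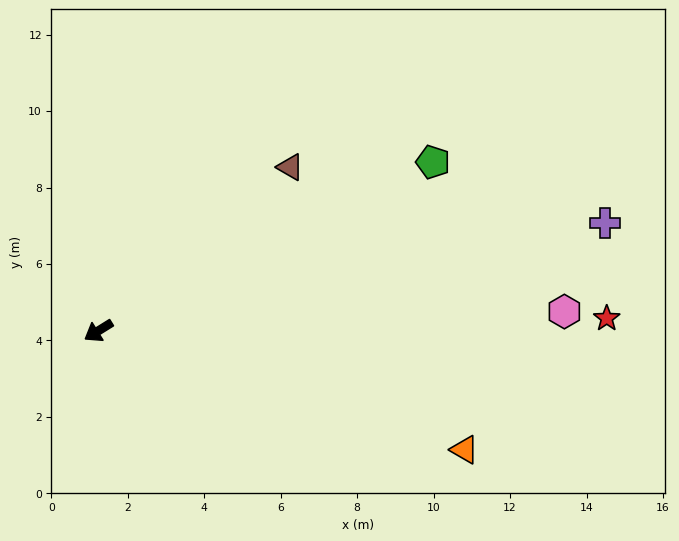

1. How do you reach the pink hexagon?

turn left 150°, forward 12.2 m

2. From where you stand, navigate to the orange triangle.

turn left 130°, forward 10.1 m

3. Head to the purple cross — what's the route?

turn left 160°, forward 13.5 m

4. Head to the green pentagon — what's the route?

turn left 175°, forward 9.8 m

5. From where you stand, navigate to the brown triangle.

turn right 171°, forward 6.6 m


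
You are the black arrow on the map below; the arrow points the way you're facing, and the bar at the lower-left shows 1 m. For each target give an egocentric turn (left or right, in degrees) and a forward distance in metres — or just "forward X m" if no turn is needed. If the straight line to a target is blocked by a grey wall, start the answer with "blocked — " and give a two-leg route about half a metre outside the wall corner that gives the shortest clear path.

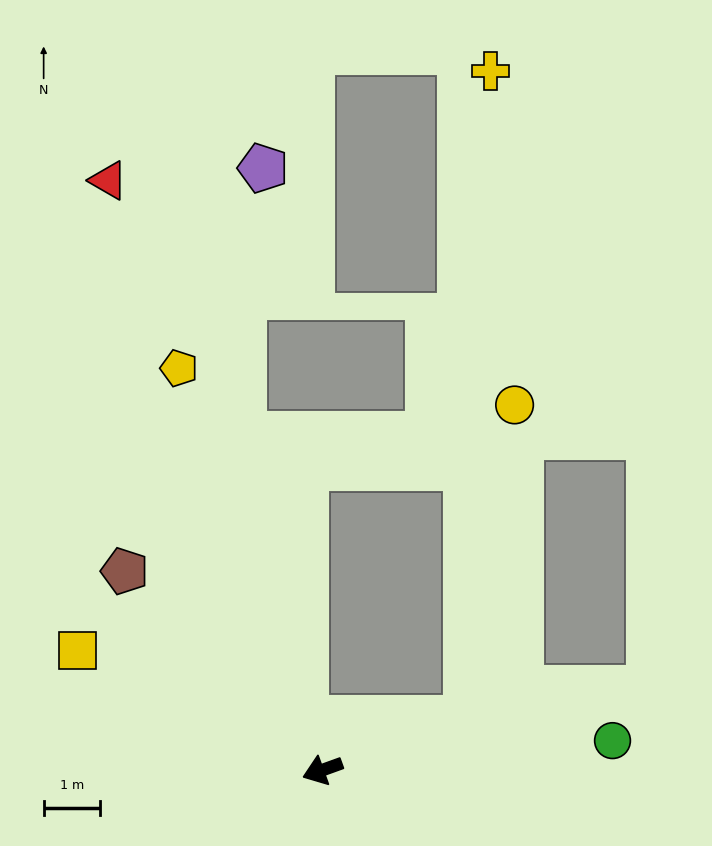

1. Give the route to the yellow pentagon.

turn right 90°, forward 7.6 m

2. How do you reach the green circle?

turn left 166°, forward 5.2 m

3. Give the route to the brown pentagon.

turn right 65°, forward 5.0 m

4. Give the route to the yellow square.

turn right 46°, forward 4.9 m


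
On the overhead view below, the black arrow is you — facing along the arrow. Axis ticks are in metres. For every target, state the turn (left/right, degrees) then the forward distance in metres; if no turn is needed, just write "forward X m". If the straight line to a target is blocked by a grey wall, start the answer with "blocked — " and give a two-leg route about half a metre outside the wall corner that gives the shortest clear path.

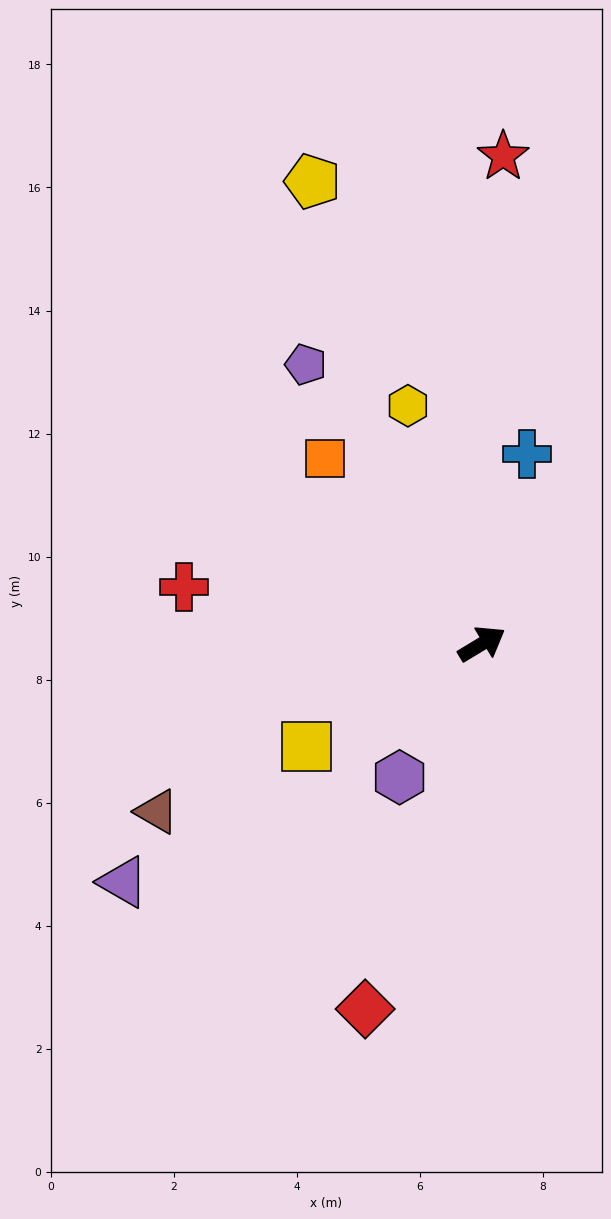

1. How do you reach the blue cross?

turn left 45°, forward 3.2 m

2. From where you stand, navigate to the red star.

turn left 56°, forward 7.9 m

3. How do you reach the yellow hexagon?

turn left 76°, forward 4.1 m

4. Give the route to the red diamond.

turn right 139°, forward 6.2 m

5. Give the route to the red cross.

turn left 138°, forward 4.9 m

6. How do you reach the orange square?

turn left 99°, forward 3.9 m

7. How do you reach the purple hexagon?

turn right 153°, forward 2.5 m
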